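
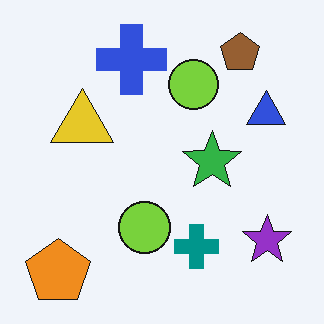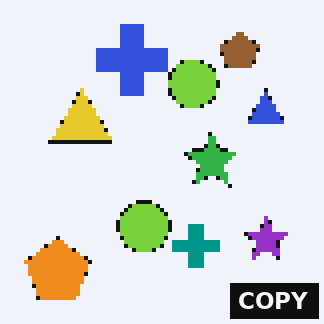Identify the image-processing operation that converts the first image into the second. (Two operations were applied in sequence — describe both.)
This is the original image lightly pixelated (a mild mosaic effect), then watermarked with the text "COPY" in the lower-right corner.

Shapes are reduced to large square blocks; fine edges and outlines are lost — a downscale-then-upscale (mosaic) effect. A dark label reading "COPY" appears in the lower-right corner.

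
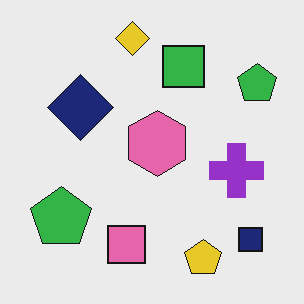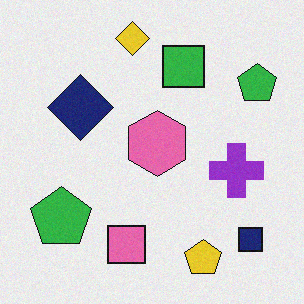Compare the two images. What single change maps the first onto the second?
The second image is the first degraded with a light layer of grain.

Random speckle covers the whole image, including the flat background.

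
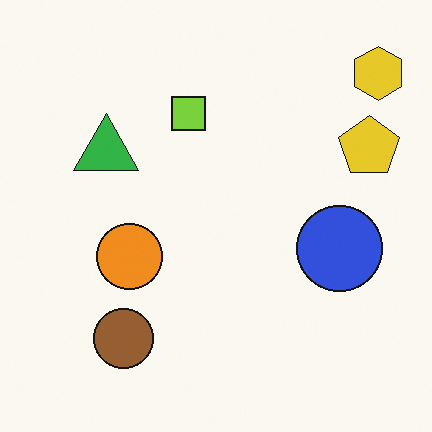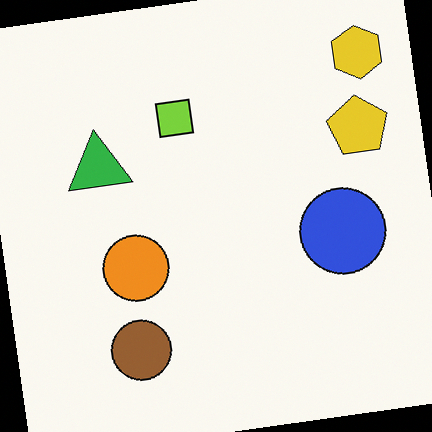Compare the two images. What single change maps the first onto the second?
This is the original image rotated counter-clockwise by a slight angle.

Every shape is tilted by the same angle and the image corners show triangular fill wedges — a whole-image rotation by a non-right angle.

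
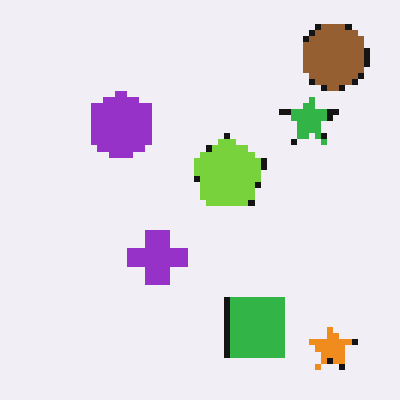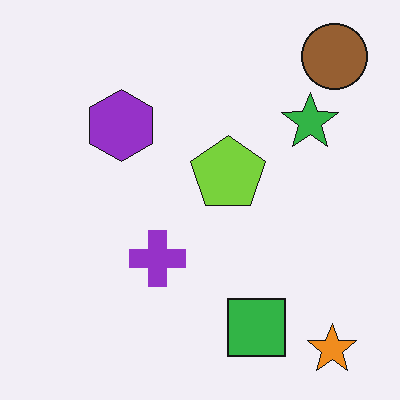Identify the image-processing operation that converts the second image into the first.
This is the original image pixelated into visible square blocks.

Shapes are reduced to large square blocks; fine edges and outlines are lost — a downscale-then-upscale (mosaic) effect.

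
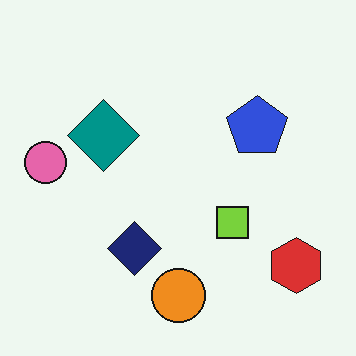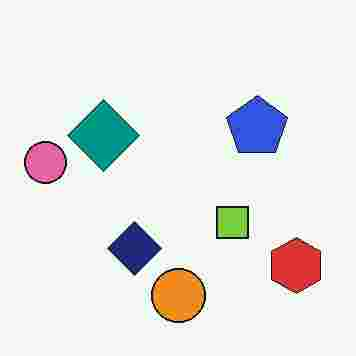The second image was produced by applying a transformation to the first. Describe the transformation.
It was degraded with heavy JPEG compression.

Blocky 8×8 compression artifacts appear around shape edges and the flat background shows ringing — characteristic JPEG degradation.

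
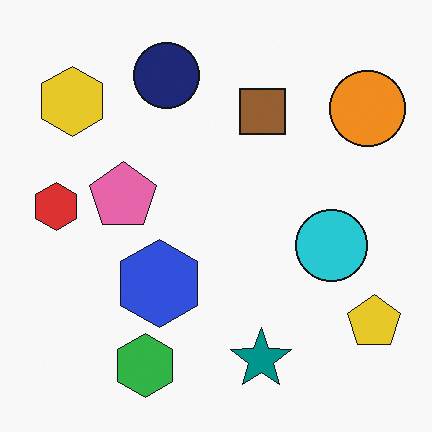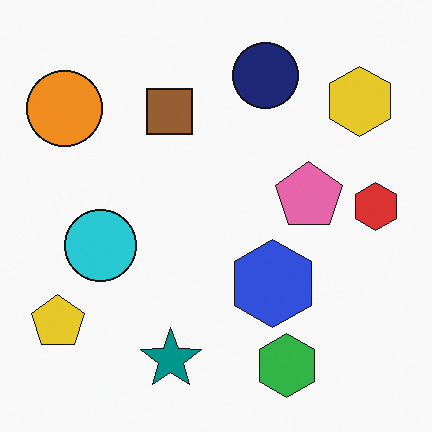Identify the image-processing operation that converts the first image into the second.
It was flipped horizontally (left ↔ right).

The red hexagon is in the left of the first image and the right of the second — shapes on opposite sides of the vertical midline have swapped in a mirror flip.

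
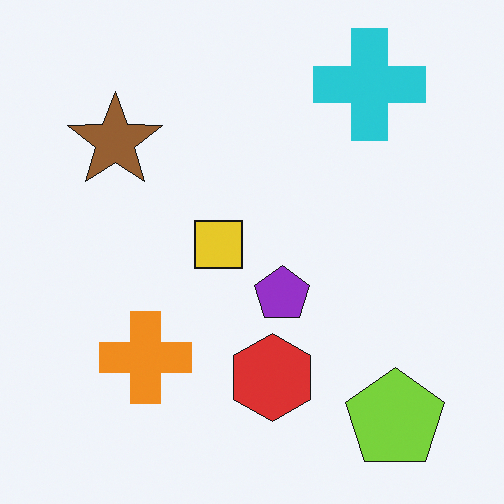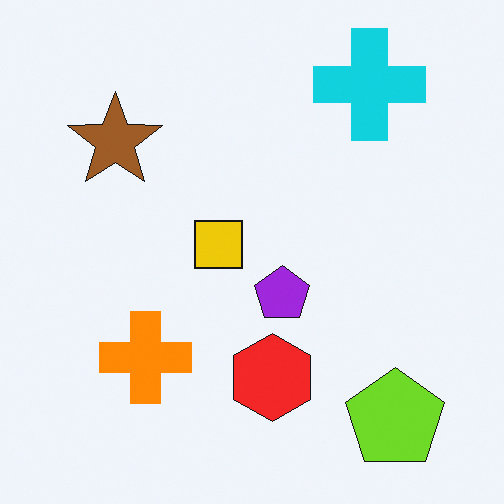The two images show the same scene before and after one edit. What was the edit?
Slightly oversaturated.

All colors are more vivid — a global saturation change.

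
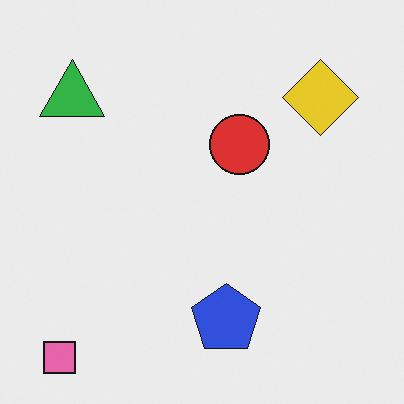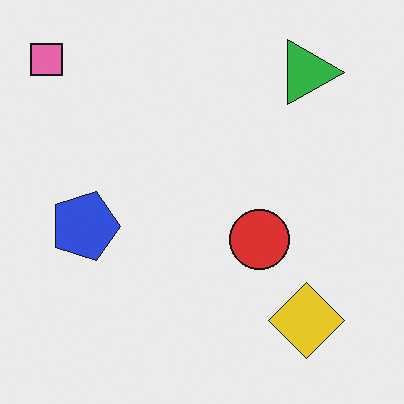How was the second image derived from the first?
This is the original image rotated 90° clockwise.

The pink square sits in the bottom-left of the first image and the top-left of the second — consistent with a whole-image 90° clockwise rotation.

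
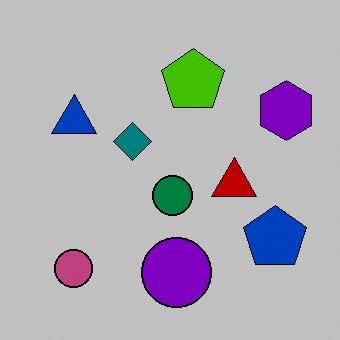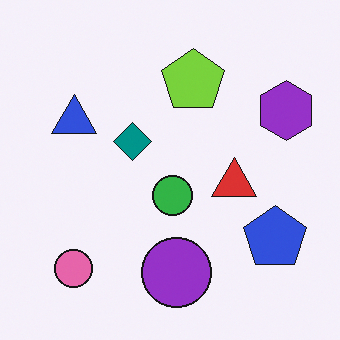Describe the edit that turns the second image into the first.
It was heavily posterized to just a handful of flat colors.

Each flat color has snapped to a coarser quantized level — most visibly, the near-white background has dropped to a flat grey.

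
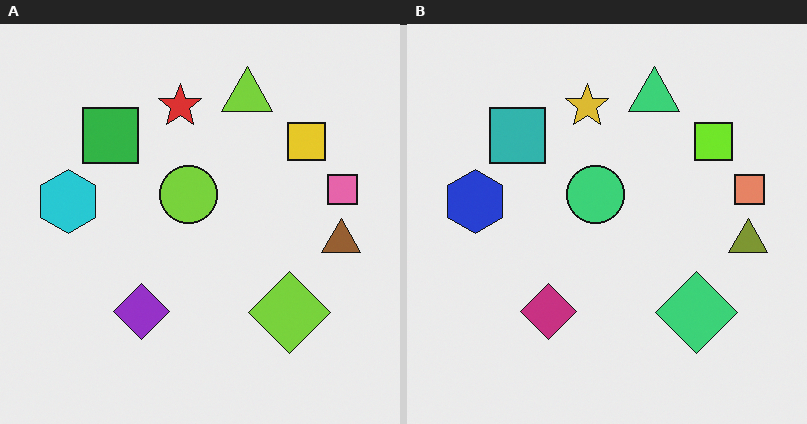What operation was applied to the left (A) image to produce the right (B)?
It was hue-shifted slightly.

Every shape's color has rotated by the same amount around the hue wheel — a uniform hue shift.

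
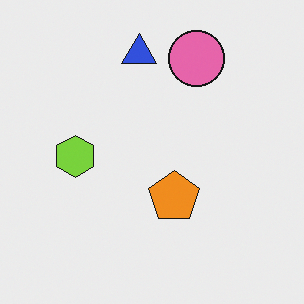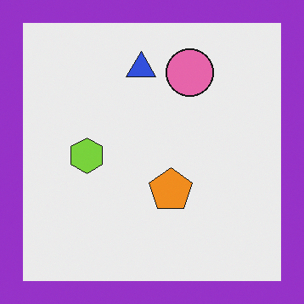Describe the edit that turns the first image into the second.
The second image is the first framed with a purple border.

A solid purple frame runs around the edge of the second image, with the content slightly shrunk inside it.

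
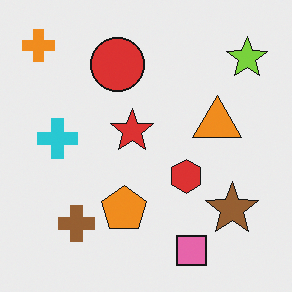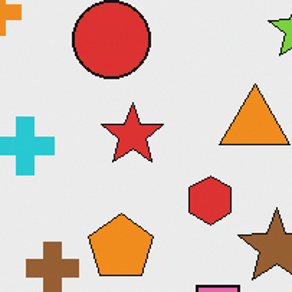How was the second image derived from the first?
Cropped to a modestly smaller region and rescaled.

The visible shapes are larger and the field of view is narrower; shapes near the original edges may be partly or wholly outside the frame — a crop-and-rescale.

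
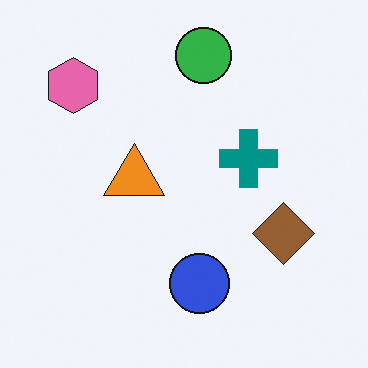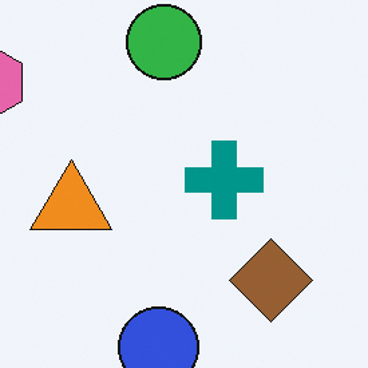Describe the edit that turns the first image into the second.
This is the original image cropped slightly and scaled back up.

The visible shapes are larger and the field of view is narrower; shapes near the original edges may be partly or wholly outside the frame — a crop-and-rescale.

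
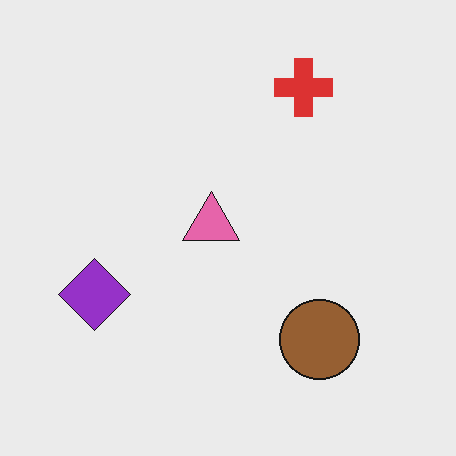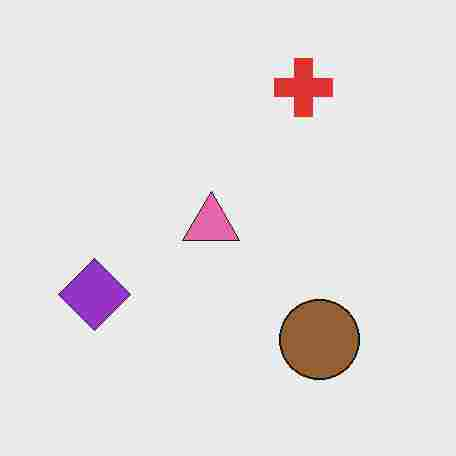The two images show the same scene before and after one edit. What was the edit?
It was heavily JPEG-compressed with obvious blocking artifacts.

Blocky 8×8 compression artifacts appear around shape edges and the flat background shows ringing — characteristic JPEG degradation.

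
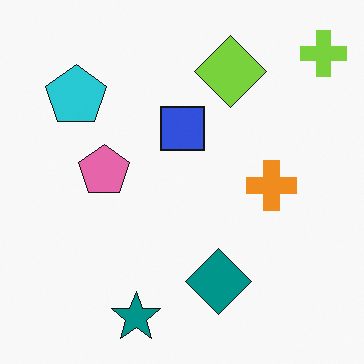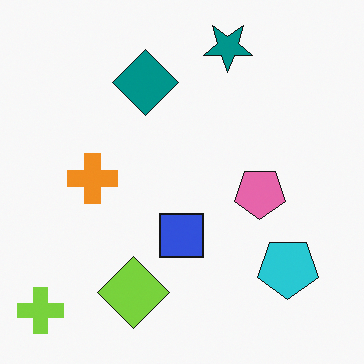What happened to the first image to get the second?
The transformation is: rotated 180°.

The lime cross sits in the top-right of the first image and the bottom-left of the second — consistent with a whole-image 180° rotation.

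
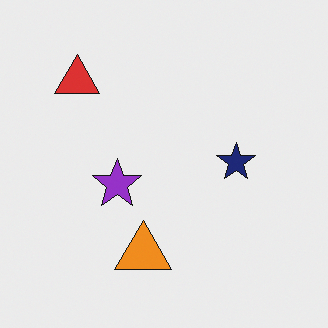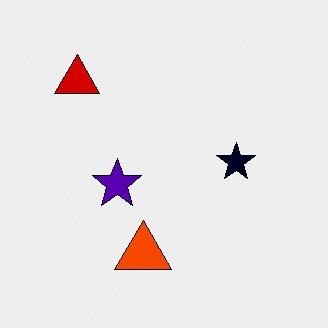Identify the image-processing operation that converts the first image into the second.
It was given much higher contrast.

Tones are pushed away from mid-grey across the whole image — a global contrast change.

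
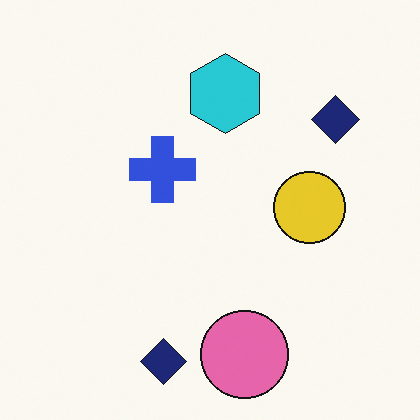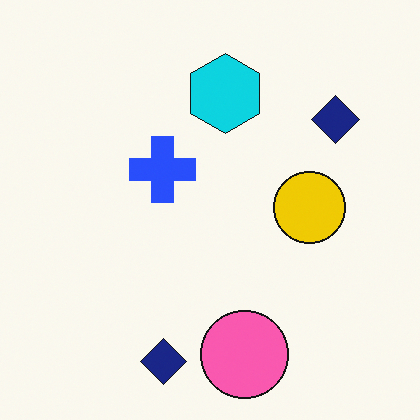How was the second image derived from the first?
The transformation is: slightly oversaturated.

All colors are more vivid — a global saturation change.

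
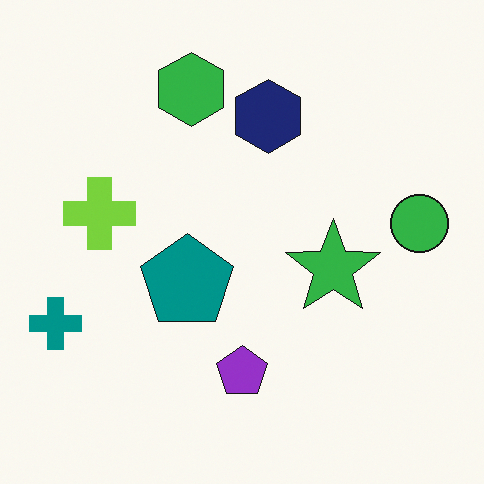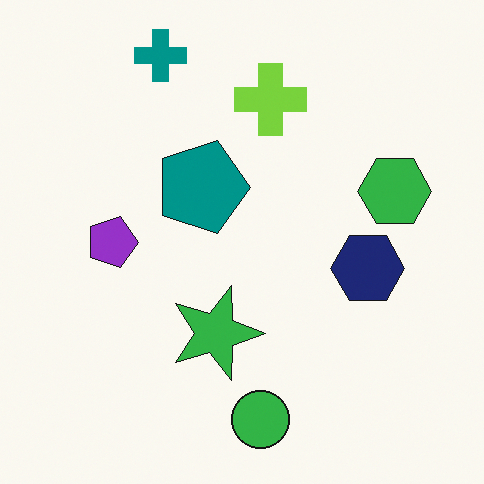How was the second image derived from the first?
This is the original image rotated 90° clockwise.

The teal cross sits in the bottom-left of the first image and the top-left of the second — consistent with a whole-image 90° clockwise rotation.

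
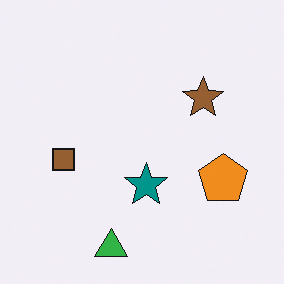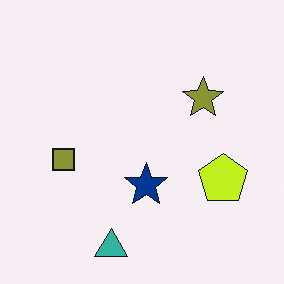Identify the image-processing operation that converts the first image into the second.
This is the original image hue-shifted by a small amount.

Every shape's color has rotated by the same amount around the hue wheel — a uniform hue shift.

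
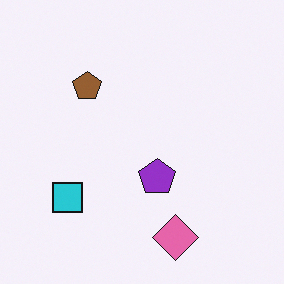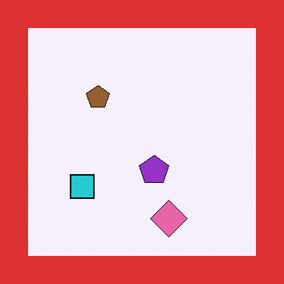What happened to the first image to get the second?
The image was framed with a red border.

A solid red frame runs around the edge of the second image, with the content slightly shrunk inside it.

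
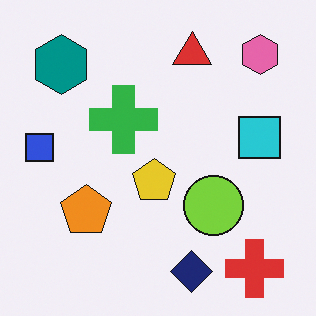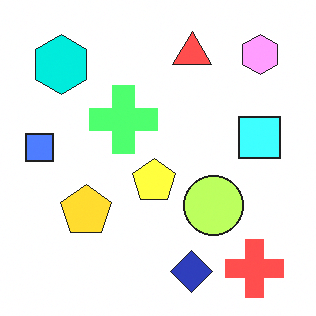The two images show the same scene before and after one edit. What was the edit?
Brightened a lot.

Every pixel — background and shapes alike — is uniformly brightened.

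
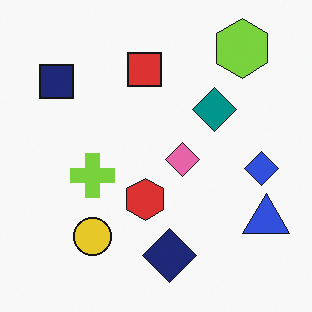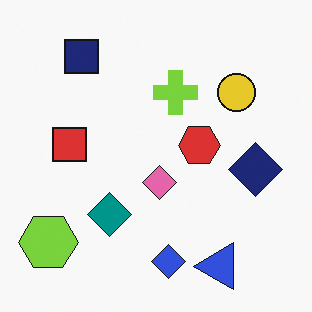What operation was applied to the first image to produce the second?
The second image is the first transposed (reflected across the top-left ↔ bottom-right diagonal).

Shapes have swapped their row and column positions — what was in the top-right is now in the bottom-left — a diagonal reflection.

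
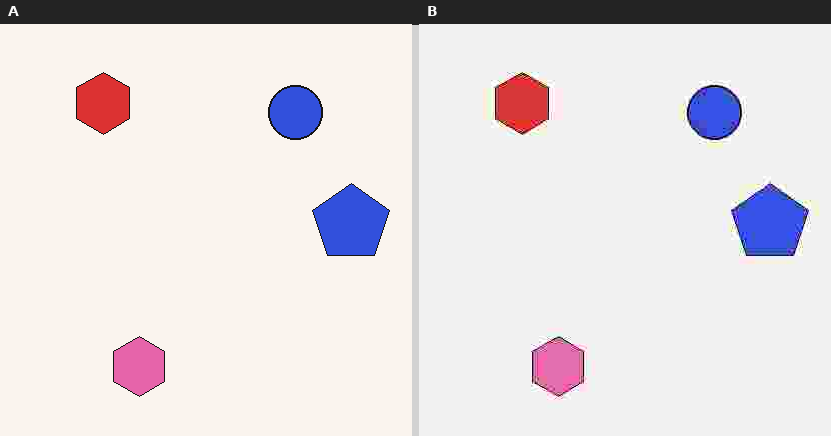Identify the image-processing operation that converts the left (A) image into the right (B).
The transformation is: degraded with heavy JPEG compression.

Blocky 8×8 compression artifacts appear around shape edges and the flat background shows ringing — characteristic JPEG degradation.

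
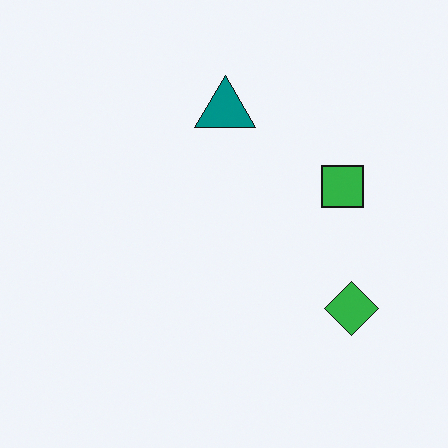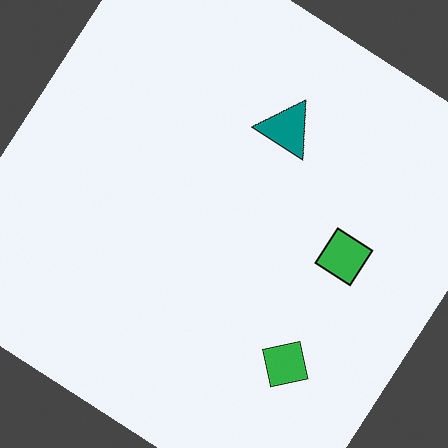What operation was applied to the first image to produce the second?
Rotated clockwise by a large amount — several tens of degrees.

Every shape is tilted by the same angle and the image corners show triangular fill wedges — a whole-image rotation by a non-right angle.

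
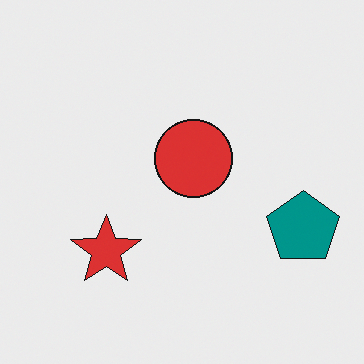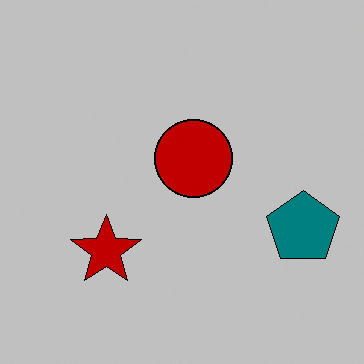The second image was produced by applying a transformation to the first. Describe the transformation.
The transformation is: aggressively posterized.

Each flat color has snapped to a coarser quantized level — most visibly, the near-white background has dropped to a flat grey.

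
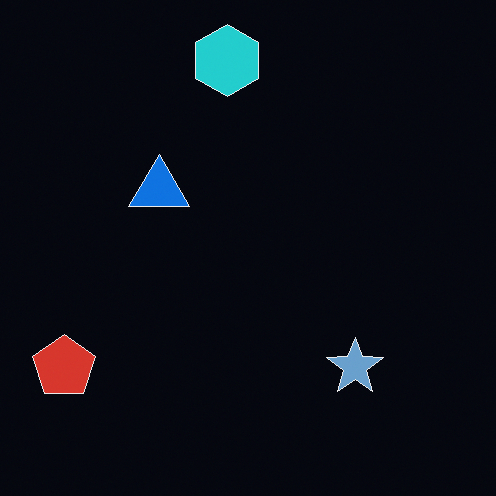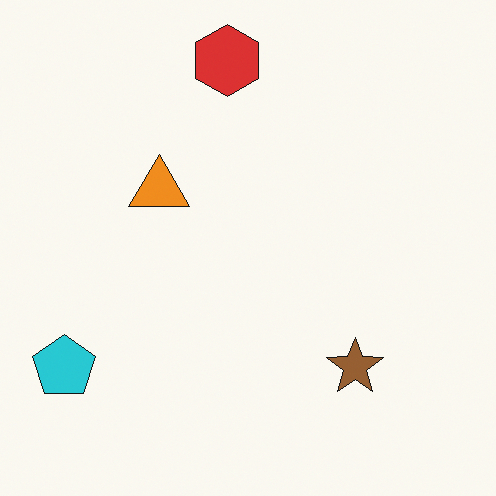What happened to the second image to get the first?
The first image is the second color-inverted (negative).

The light background has become dark and every shape's color is its complement — a photographic negative.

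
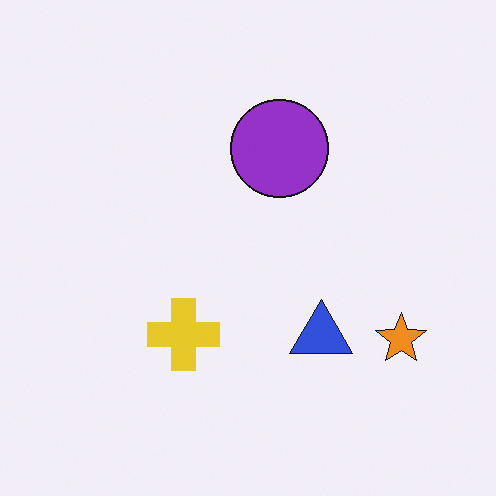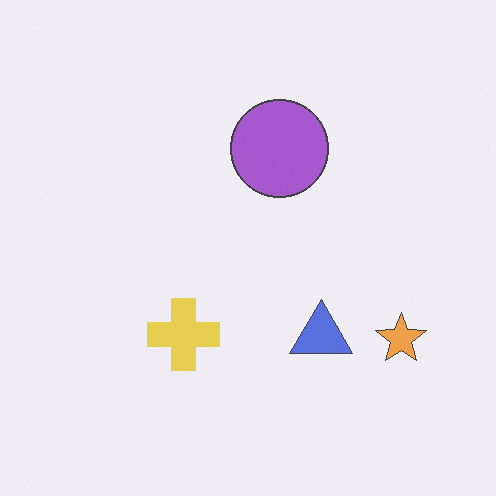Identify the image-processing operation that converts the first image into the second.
The transformation is: given slightly reduced contrast.

Tones are pushed toward mid-grey across the whole image — a global contrast change.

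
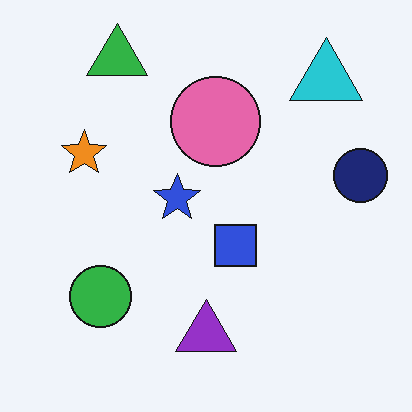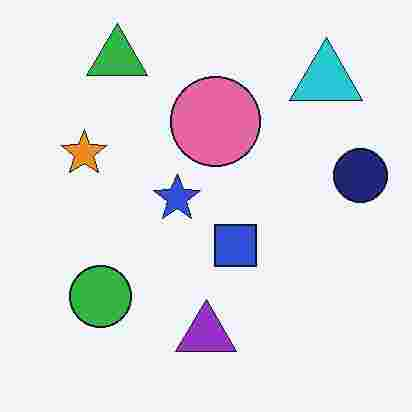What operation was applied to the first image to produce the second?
This is the original image degraded with heavy JPEG compression.

Blocky 8×8 compression artifacts appear around shape edges and the flat background shows ringing — characteristic JPEG degradation.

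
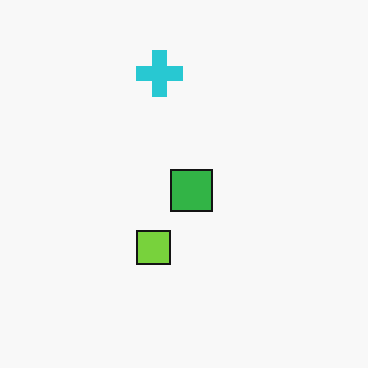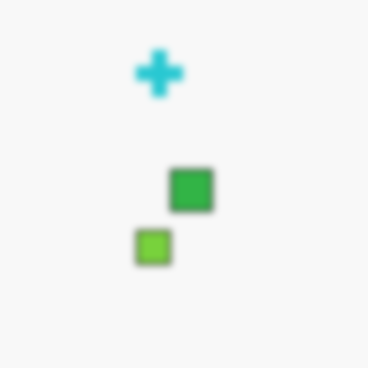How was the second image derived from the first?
It was moderately blurred.

Shape edges and outlines are uniformly softened across the whole image.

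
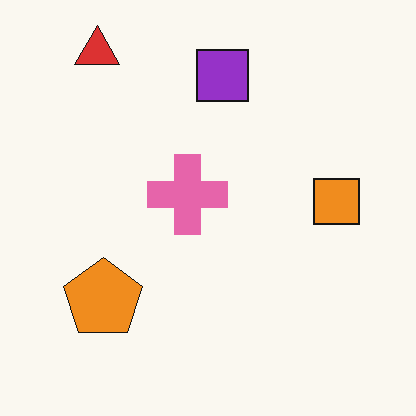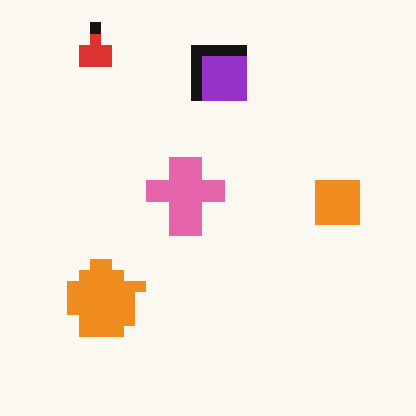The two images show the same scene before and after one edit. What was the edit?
The image was coarsely pixelated.

Shapes are reduced to large square blocks; fine edges and outlines are lost — a downscale-then-upscale (mosaic) effect.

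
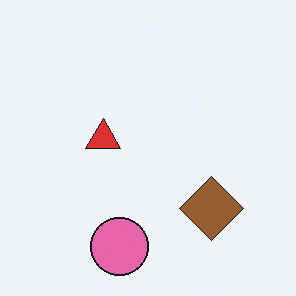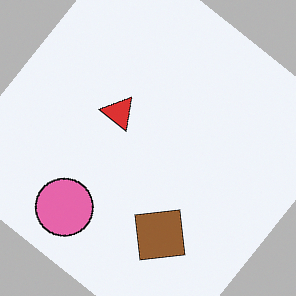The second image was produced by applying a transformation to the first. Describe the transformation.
Rotated clockwise by a large amount — several tens of degrees.

Every shape is tilted by the same angle and the image corners show triangular fill wedges — a whole-image rotation by a non-right angle.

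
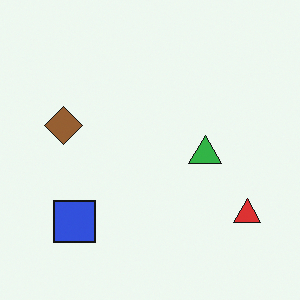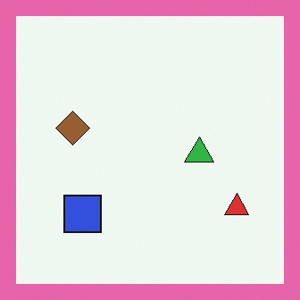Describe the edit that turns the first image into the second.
The second image is the first framed with a pink border.

A solid pink frame runs around the edge of the second image, with the content slightly shrunk inside it.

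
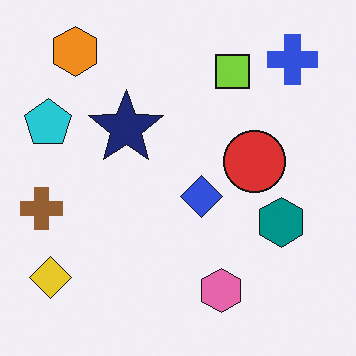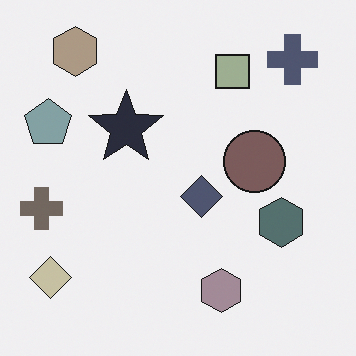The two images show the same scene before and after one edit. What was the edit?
Made much more muted (saturation change).

All colors are more muted and greyish — a global saturation change.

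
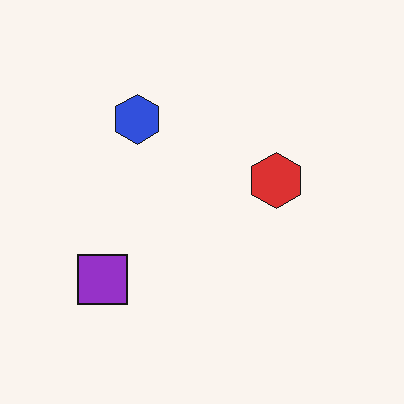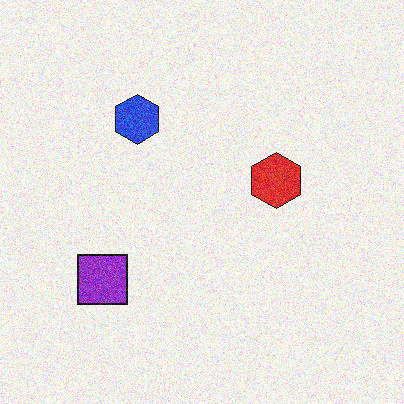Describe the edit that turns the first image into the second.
The image was degraded with moderate additive noise.

Random speckle covers the whole image, including the flat background.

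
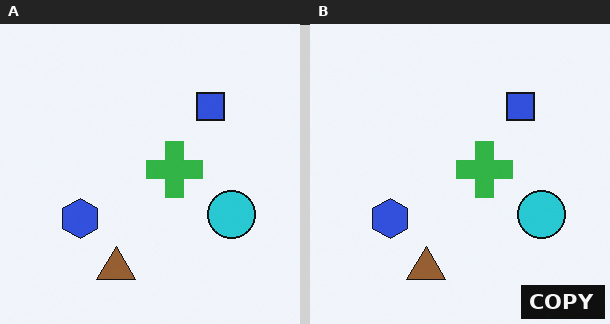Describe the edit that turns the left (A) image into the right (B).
It was watermarked with the text "COPY" in the lower-right corner.

A dark label reading "COPY" appears in the lower-right corner.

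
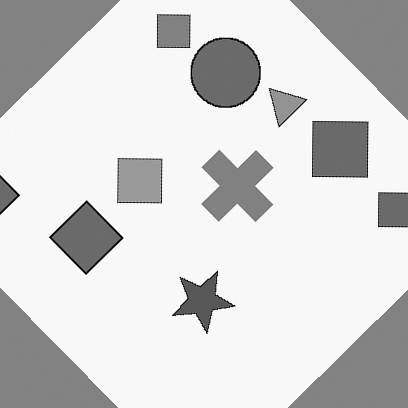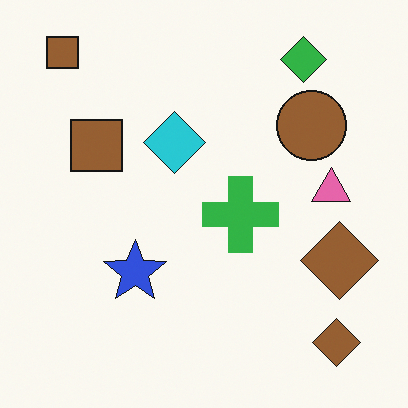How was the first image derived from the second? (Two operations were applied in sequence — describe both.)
Rotated counter-clockwise by a large amount — several tens of degrees, then converted to grayscale.

Every shape is tilted by the same angle and the image corners show triangular fill wedges — a whole-image rotation by a non-right angle. All color is removed — every shape is now a shade of grey.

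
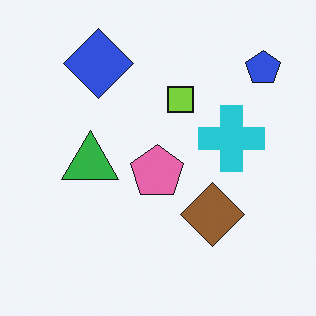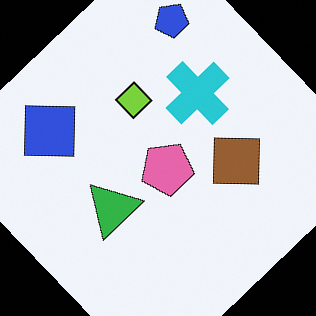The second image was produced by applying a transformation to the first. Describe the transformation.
The transformation is: rotated counter-clockwise by a large amount — several tens of degrees.

Every shape is tilted by the same angle and the image corners show triangular fill wedges — a whole-image rotation by a non-right angle.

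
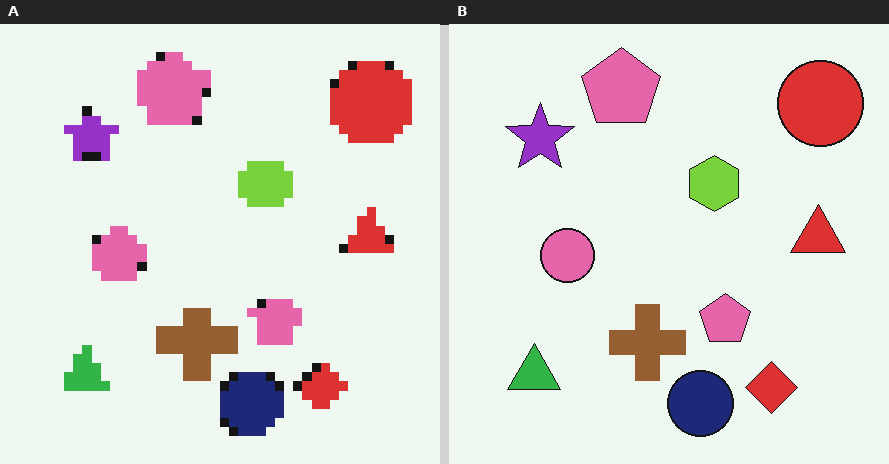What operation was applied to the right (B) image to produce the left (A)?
The transformation is: coarsely pixelated.

Shapes are reduced to large square blocks; fine edges and outlines are lost — a downscale-then-upscale (mosaic) effect.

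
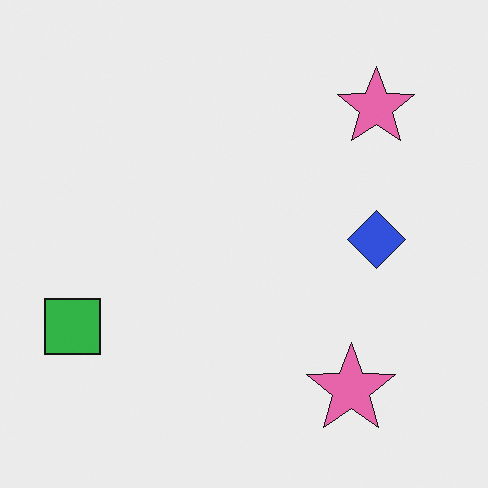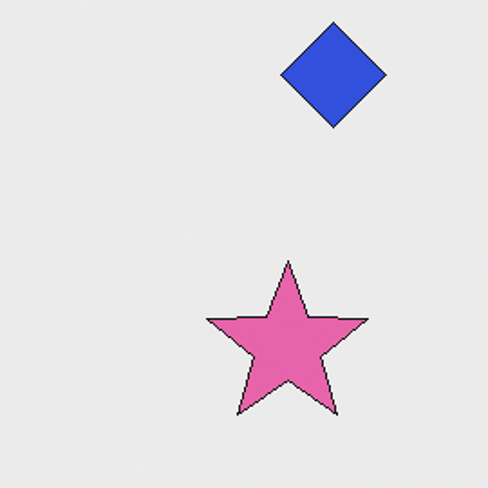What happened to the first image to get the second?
The transformation is: cropped tightly and scaled back up.

The visible shapes are larger and the field of view is narrower; shapes near the original edges may be partly or wholly outside the frame — a crop-and-rescale.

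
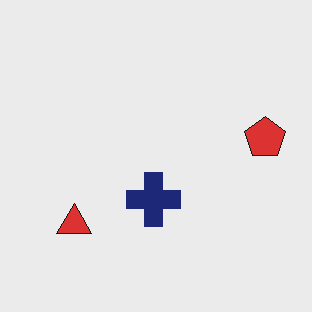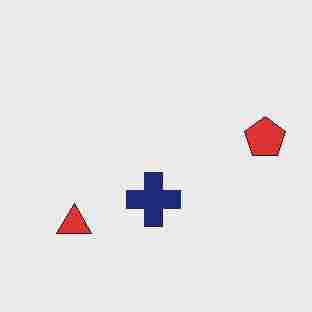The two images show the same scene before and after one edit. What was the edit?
The second image is the first degraded with heavy JPEG compression.

Blocky 8×8 compression artifacts appear around shape edges and the flat background shows ringing — characteristic JPEG degradation.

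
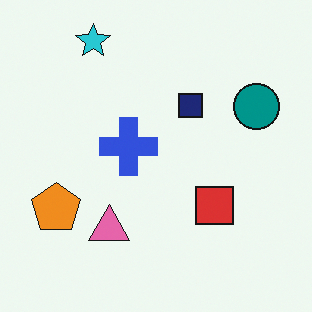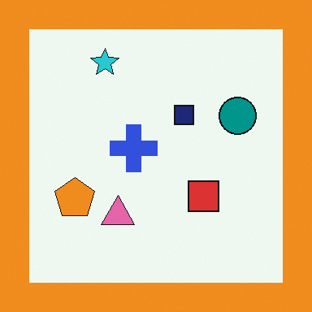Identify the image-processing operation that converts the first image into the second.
This is the original image framed with a orange border.

A solid orange frame runs around the edge of the second image, with the content slightly shrunk inside it.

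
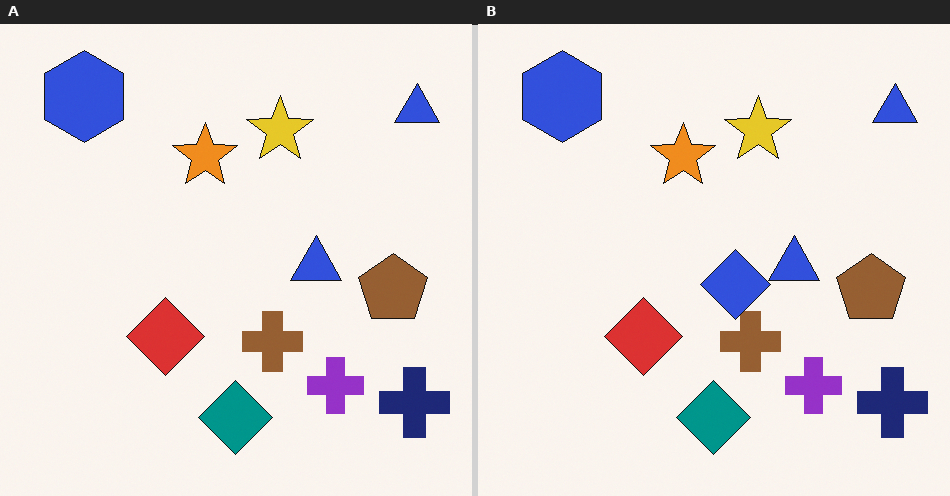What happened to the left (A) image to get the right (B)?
It was overlaid with an additional blue diamond.

A blue diamond appears in the right (B) image that is absent from the left (A).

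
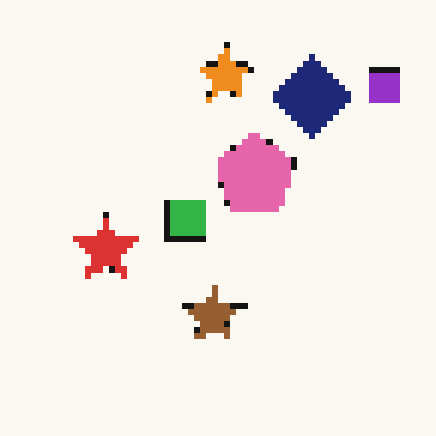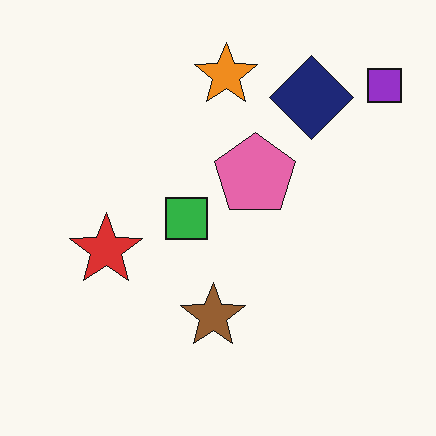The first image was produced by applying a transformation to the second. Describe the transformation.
Moderately pixelated.

Shapes are reduced to large square blocks; fine edges and outlines are lost — a downscale-then-upscale (mosaic) effect.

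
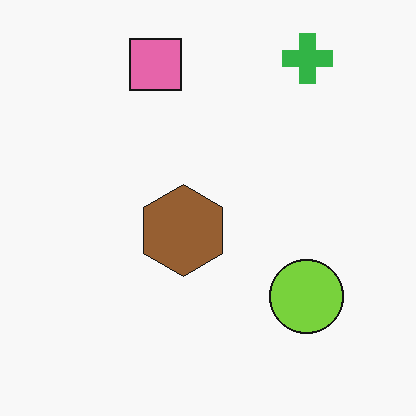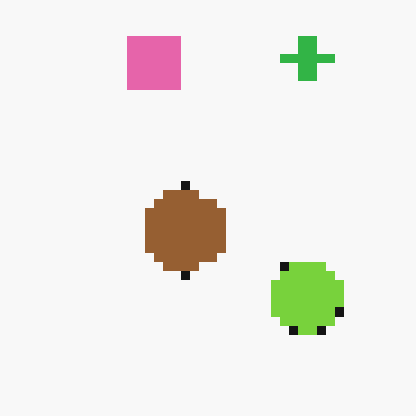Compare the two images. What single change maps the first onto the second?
The image was heavily pixelated into large blocks.

Shapes are reduced to large square blocks; fine edges and outlines are lost — a downscale-then-upscale (mosaic) effect.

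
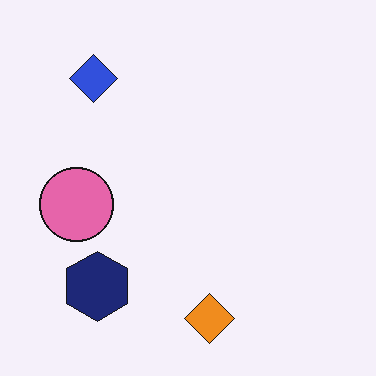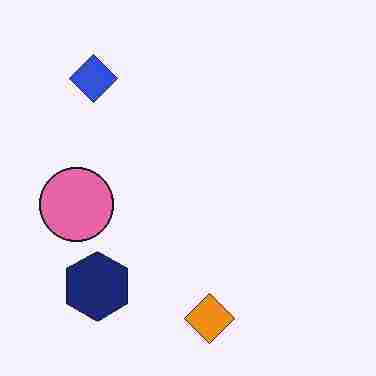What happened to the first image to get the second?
The transformation is: heavily JPEG-compressed with obvious blocking artifacts.

Blocky 8×8 compression artifacts appear around shape edges and the flat background shows ringing — characteristic JPEG degradation.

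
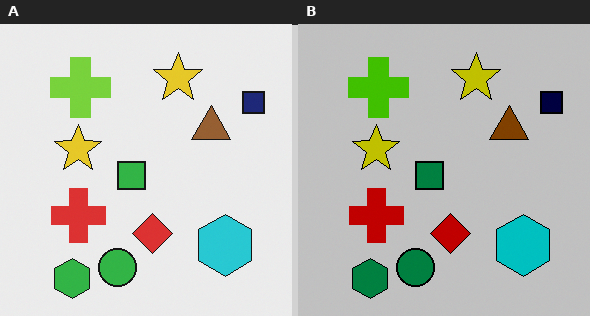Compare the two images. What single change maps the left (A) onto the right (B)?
The right (B) image is the left (A) aggressively posterized.

Each flat color has snapped to a coarser quantized level — most visibly, the near-white background has dropped to a flat grey.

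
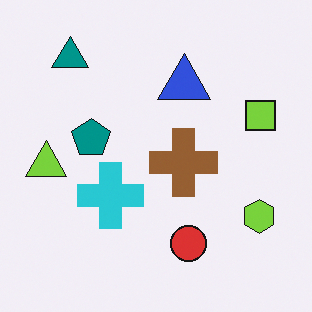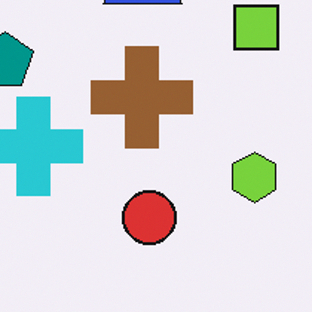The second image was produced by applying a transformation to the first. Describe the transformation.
Cropped slightly and scaled back up.

The visible shapes are larger and the field of view is narrower; shapes near the original edges may be partly or wholly outside the frame — a crop-and-rescale.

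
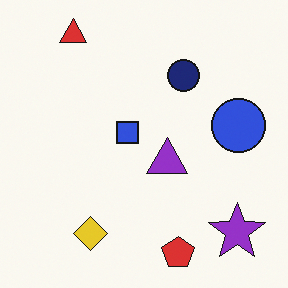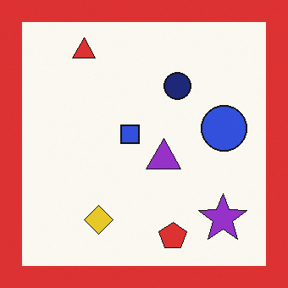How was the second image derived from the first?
The second image is the first framed with a red border.

A solid red frame runs around the edge of the second image, with the content slightly shrunk inside it.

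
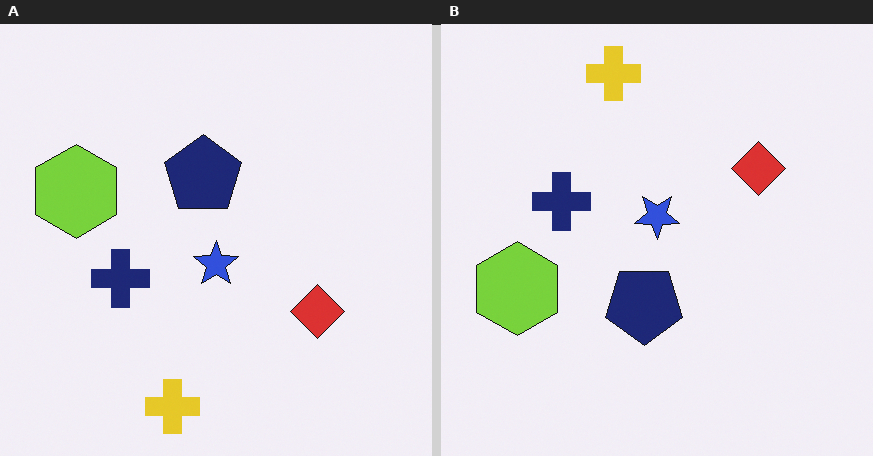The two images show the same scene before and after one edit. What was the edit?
Flipped vertically (top ↔ bottom).

The yellow cross is in the bottom of the left (A) image and the top of the right (B) — shapes on opposite sides of the horizontal midline have swapped in a mirror flip.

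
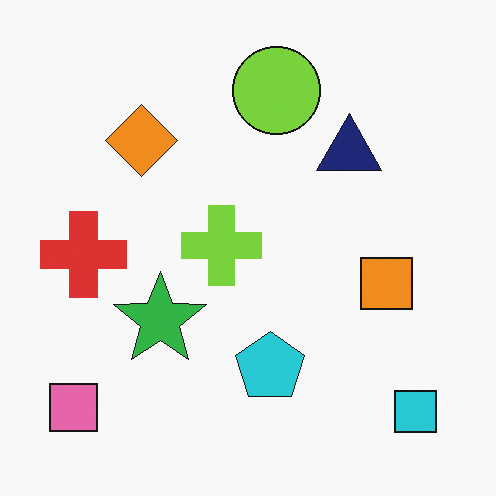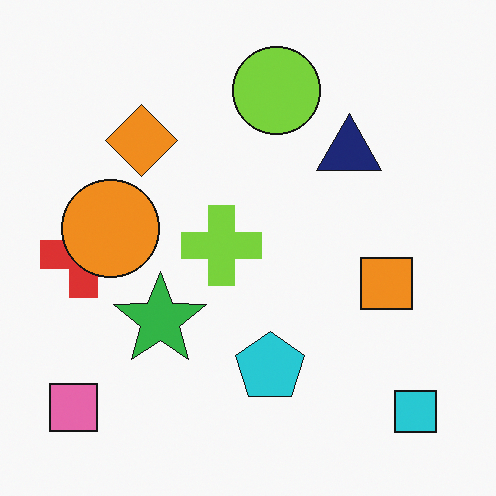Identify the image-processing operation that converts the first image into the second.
The second image is the first overlaid with an additional orange circle.

An orange circle appears in the second image that is absent from the first.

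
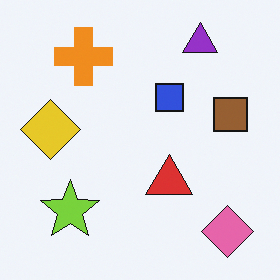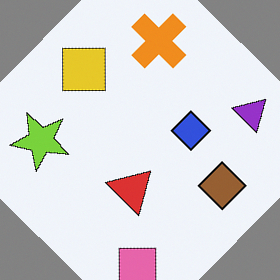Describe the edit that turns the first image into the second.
This is the original image rotated clockwise by a large amount — several tens of degrees.

Every shape is tilted by the same angle and the image corners show triangular fill wedges — a whole-image rotation by a non-right angle.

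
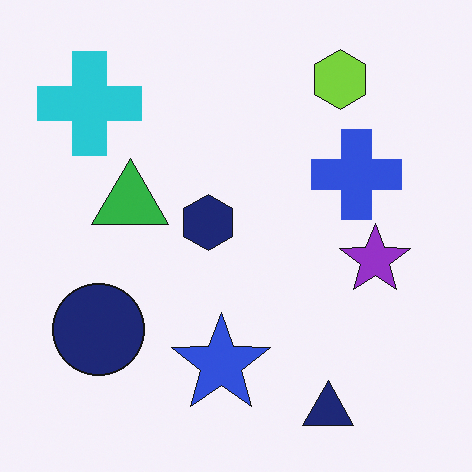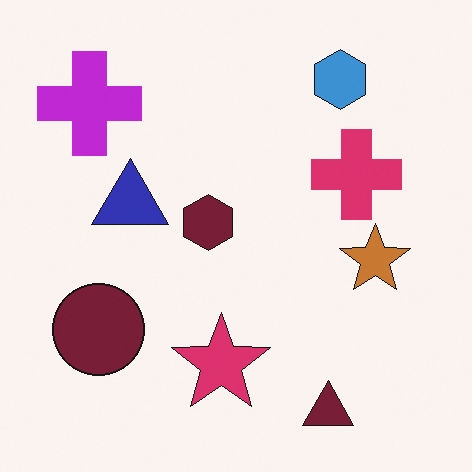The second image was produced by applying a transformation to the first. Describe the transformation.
It was hue-shifted noticeably.

Every shape's color has rotated by the same amount around the hue wheel — a uniform hue shift.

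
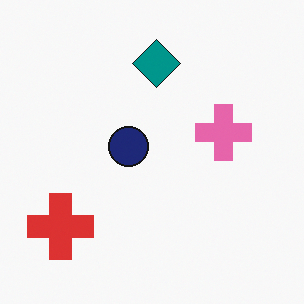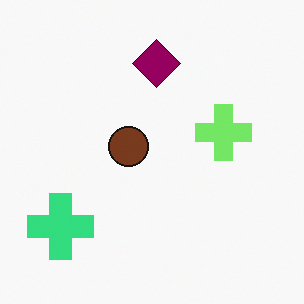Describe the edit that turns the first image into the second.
This is the original image hue-shifted through roughly a third of the color wheel.

Every shape's color has rotated by the same amount around the hue wheel — a uniform hue shift.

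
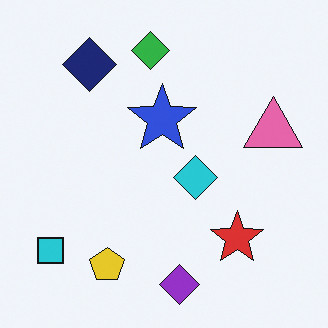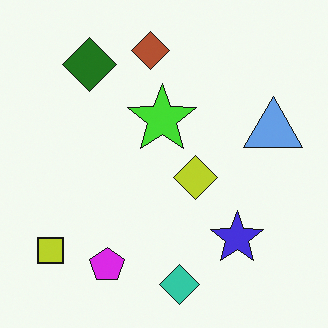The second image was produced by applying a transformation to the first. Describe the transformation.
The transformation is: hue-shifted by a large amount.

Every shape's color has rotated by the same amount around the hue wheel — a uniform hue shift.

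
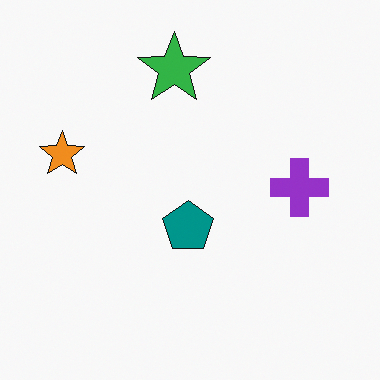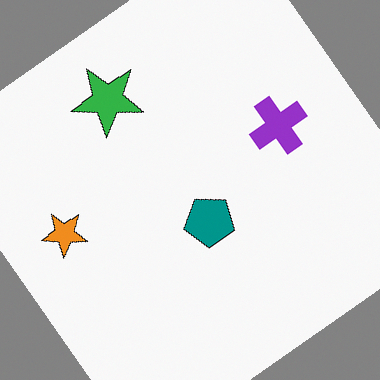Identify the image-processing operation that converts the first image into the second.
The image was rotated counter-clockwise by a large amount — several tens of degrees.

Every shape is tilted by the same angle and the image corners show triangular fill wedges — a whole-image rotation by a non-right angle.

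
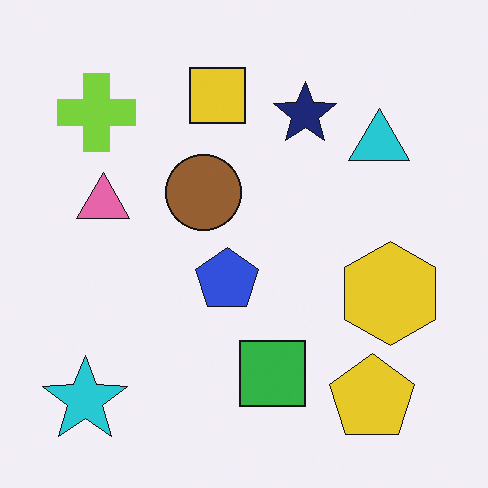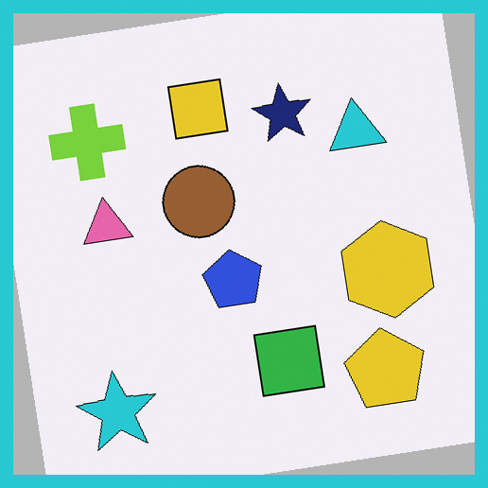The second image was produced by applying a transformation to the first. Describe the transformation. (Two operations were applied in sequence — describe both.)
Rotated counter-clockwise by a slight angle, then framed with a cyan border.

Every shape is tilted by the same angle and the image corners show triangular fill wedges — a whole-image rotation by a non-right angle. A solid cyan frame runs around the edge of the second image, with the content slightly shrunk inside it.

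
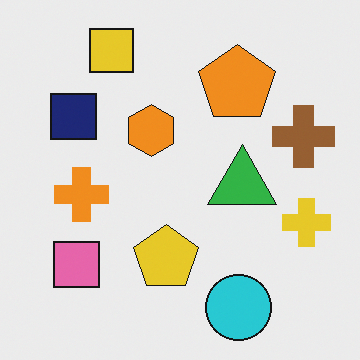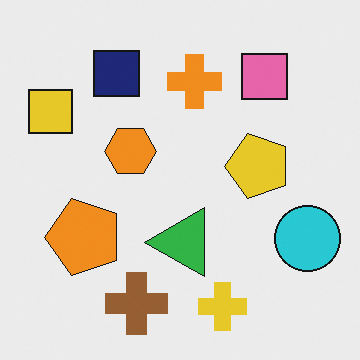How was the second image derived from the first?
Transposed (reflected across the top-left ↔ bottom-right diagonal).

Shapes have swapped their row and column positions — what was in the top-right is now in the bottom-left — a diagonal reflection.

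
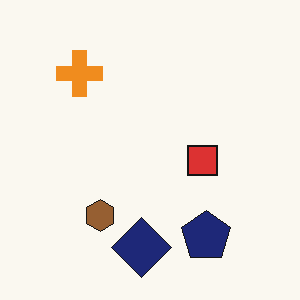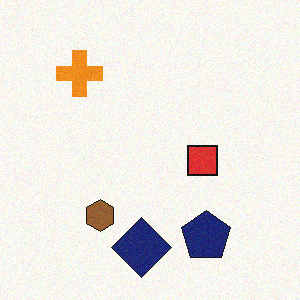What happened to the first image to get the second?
The second image is the first degraded with subtle gaussian noise.

Random speckle covers the whole image, including the flat background.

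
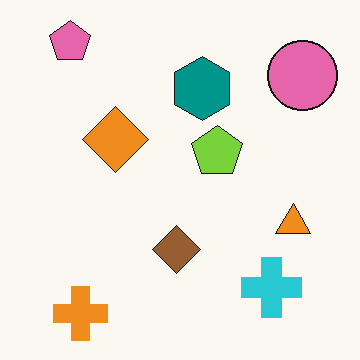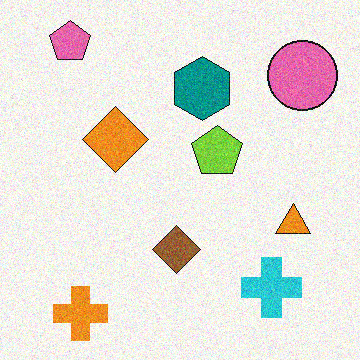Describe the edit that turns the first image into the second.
The transformation is: degraded with visible gaussian noise.

Random speckle covers the whole image, including the flat background.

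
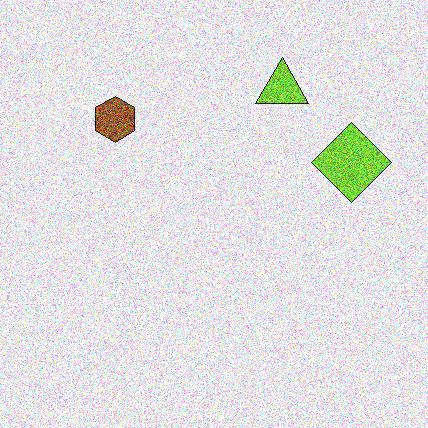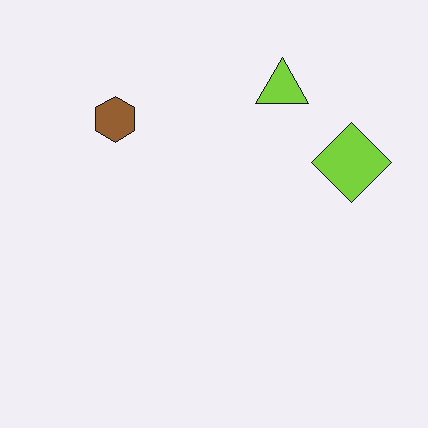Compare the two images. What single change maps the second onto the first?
The image was degraded with a thick layer of grain.

Random speckle covers the whole image, including the flat background.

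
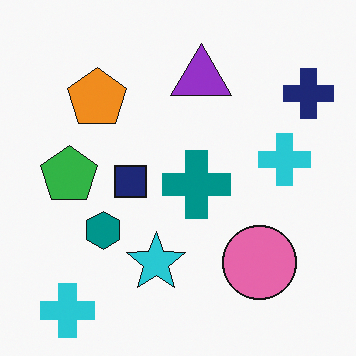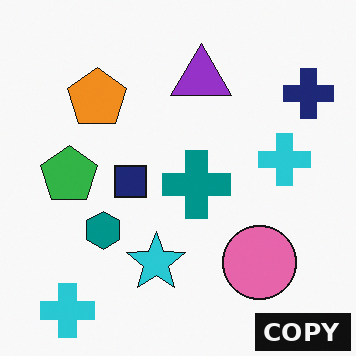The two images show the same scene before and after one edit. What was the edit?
It was watermarked with the text "COPY" in the lower-right corner.

A dark label reading "COPY" appears in the lower-right corner.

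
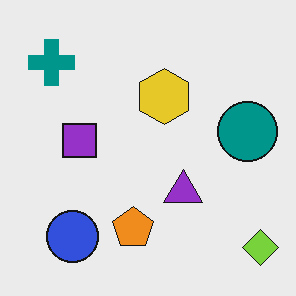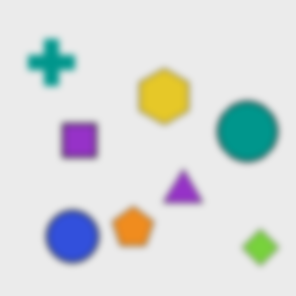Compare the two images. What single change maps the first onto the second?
Moderately blurred.

Shape edges and outlines are uniformly softened across the whole image.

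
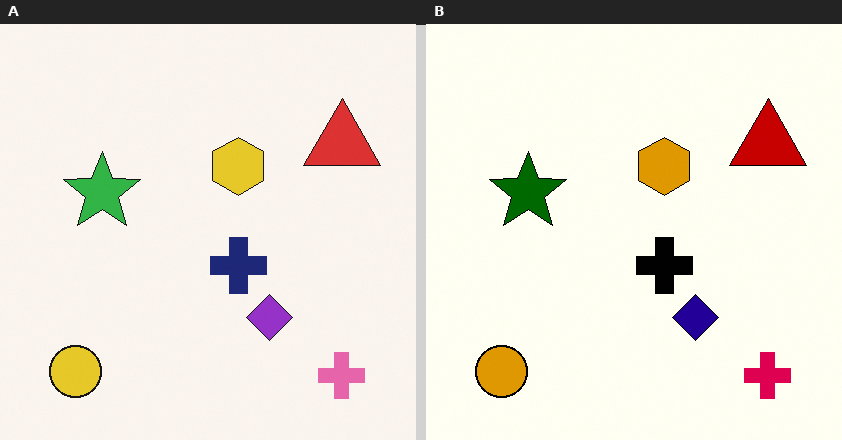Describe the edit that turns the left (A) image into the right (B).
This is the original image boosted in contrast.

Tones are pushed away from mid-grey across the whole image — a global contrast change.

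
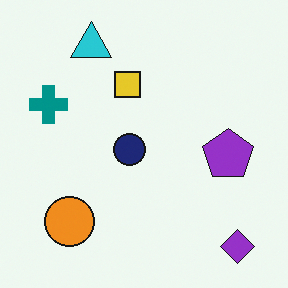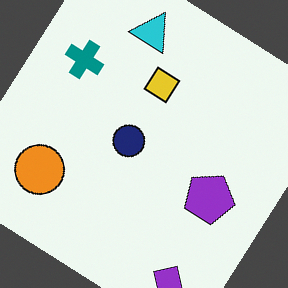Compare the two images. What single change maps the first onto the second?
Rotated clockwise by a large amount — several tens of degrees.

Every shape is tilted by the same angle and the image corners show triangular fill wedges — a whole-image rotation by a non-right angle.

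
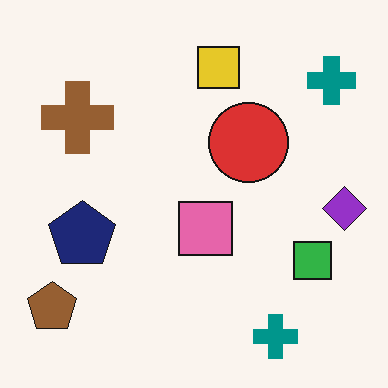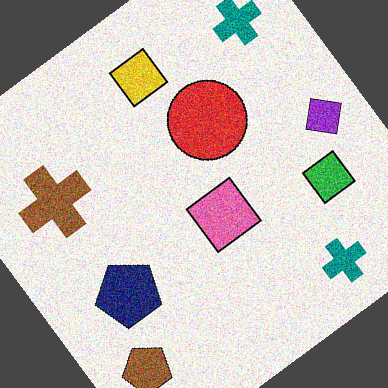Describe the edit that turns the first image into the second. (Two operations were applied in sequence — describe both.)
The image was degraded with moderate additive noise, then rotated counter-clockwise by a large amount — several tens of degrees.

Random speckle covers the whole image, including the flat background. Every shape is tilted by the same angle and the image corners show triangular fill wedges — a whole-image rotation by a non-right angle.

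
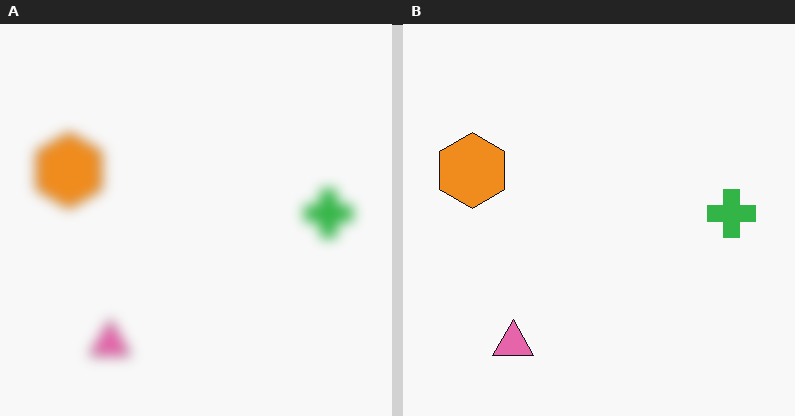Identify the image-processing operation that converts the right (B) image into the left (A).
The transformation is: heavily blurred.

Shape edges and outlines are uniformly softened across the whole image.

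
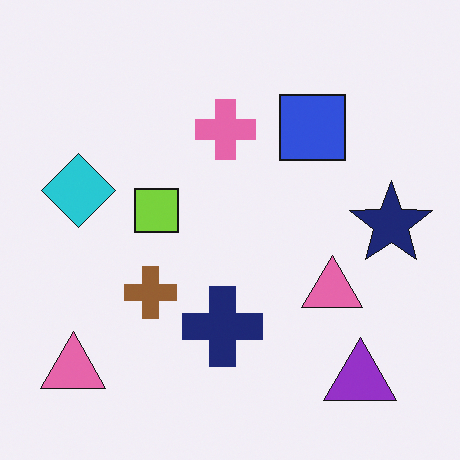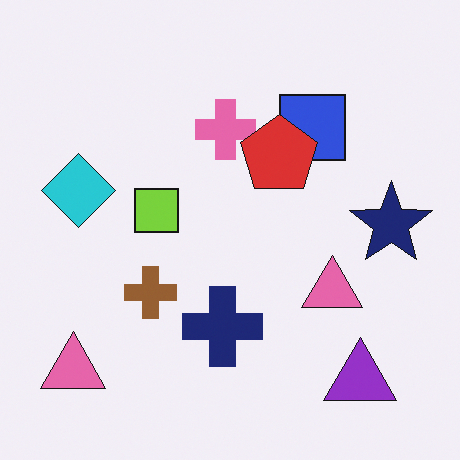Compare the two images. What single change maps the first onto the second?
Overlaid with an additional red pentagon.

A red pentagon appears in the second image that is absent from the first.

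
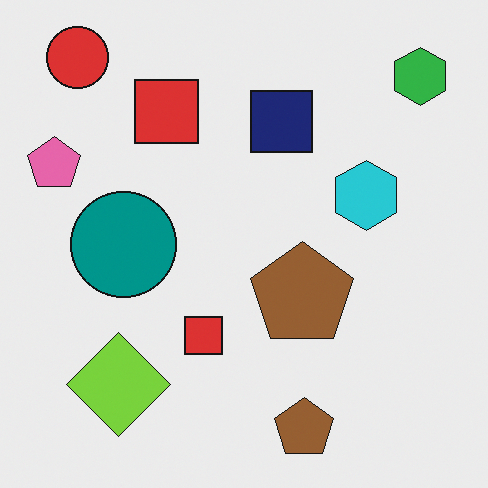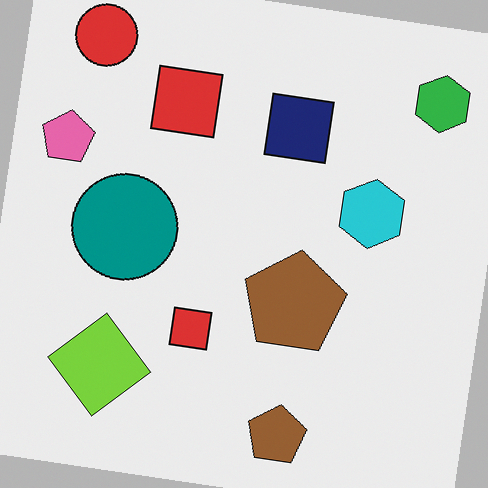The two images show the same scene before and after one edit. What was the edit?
The second image is the first rotated clockwise by a slight angle.

Every shape is tilted by the same angle and the image corners show triangular fill wedges — a whole-image rotation by a non-right angle.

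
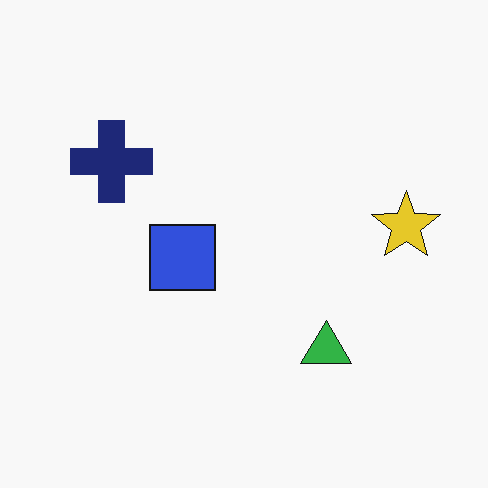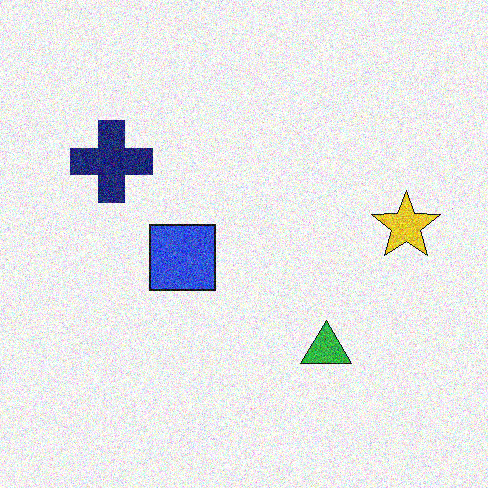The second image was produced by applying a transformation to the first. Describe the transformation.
The image was degraded with a thick layer of grain.

Random speckle covers the whole image, including the flat background.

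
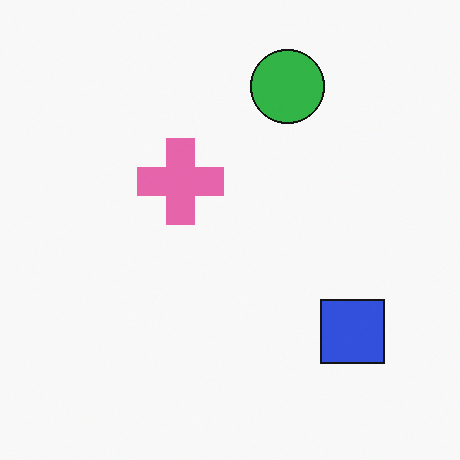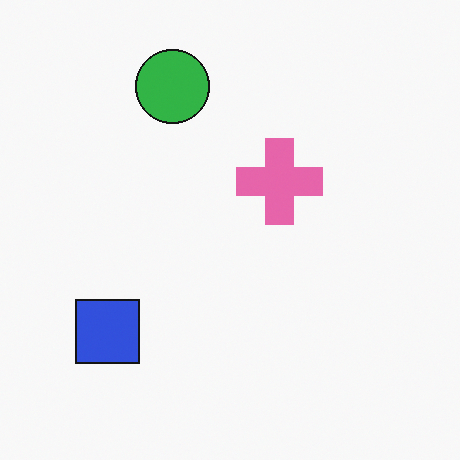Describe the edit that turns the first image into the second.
This is the original image flipped horizontally (left ↔ right).

The blue square is in the bottom-right of the first image and the bottom-left of the second — shapes on opposite sides of the vertical midline have swapped in a mirror flip.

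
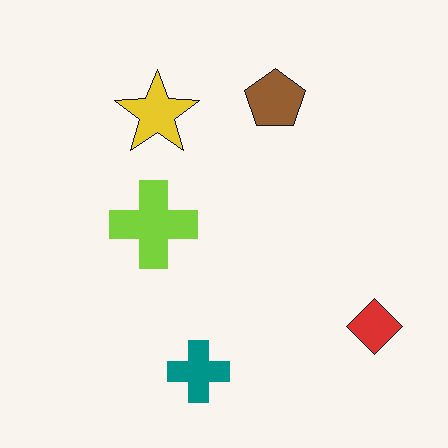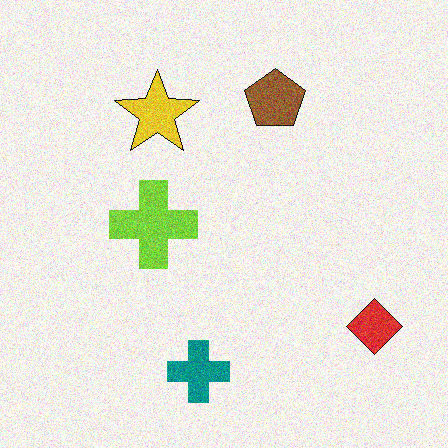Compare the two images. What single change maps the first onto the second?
Degraded with moderate additive noise.

Random speckle covers the whole image, including the flat background.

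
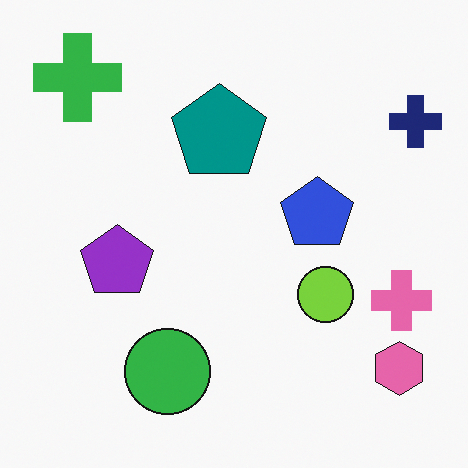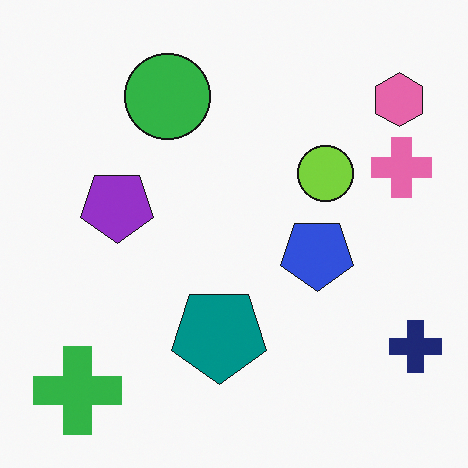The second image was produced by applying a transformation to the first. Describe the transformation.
Flipped vertically (top ↔ bottom).

The green cross is in the top-left of the first image and the bottom-left of the second — shapes on opposite sides of the horizontal midline have swapped in a mirror flip.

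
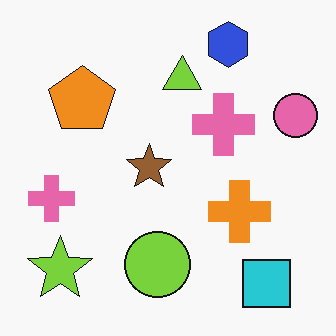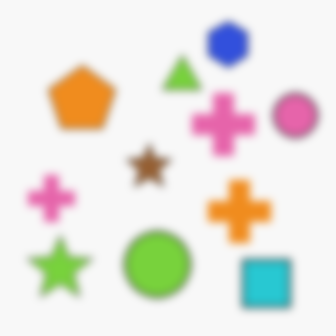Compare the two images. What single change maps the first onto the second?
It was moderately blurred.

Shape edges and outlines are uniformly softened across the whole image.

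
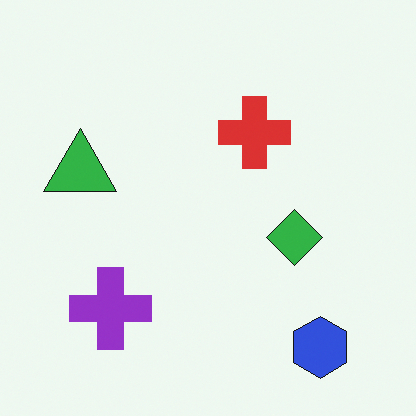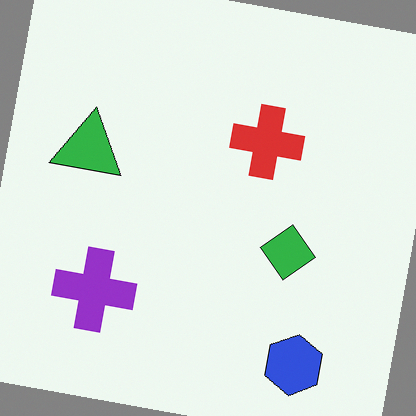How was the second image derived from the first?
This is the original image rotated clockwise by a small amount.

Every shape is tilted by the same angle and the image corners show triangular fill wedges — a whole-image rotation by a non-right angle.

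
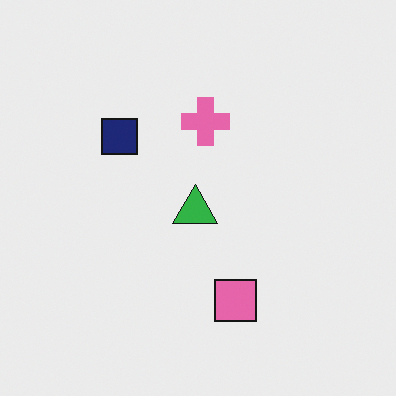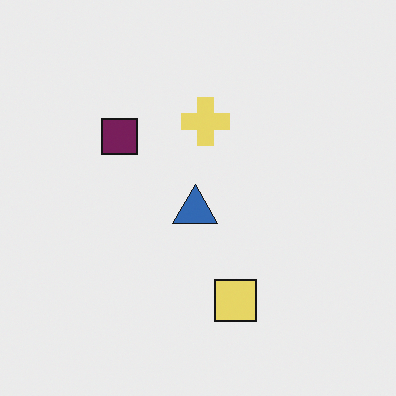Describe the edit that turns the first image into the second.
The image was hue-shifted through roughly a third of the color wheel.

Every shape's color has rotated by the same amount around the hue wheel — a uniform hue shift.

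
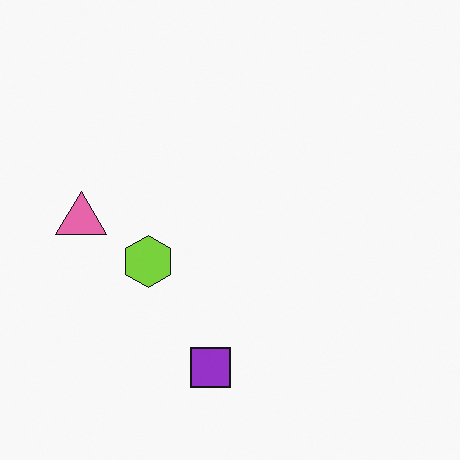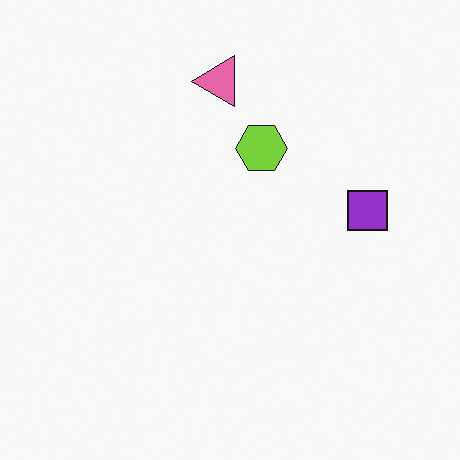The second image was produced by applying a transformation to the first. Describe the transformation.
This is the original image transposed (reflected across the top-left ↔ bottom-right diagonal).

Shapes have swapped their row and column positions — what was in the top-right is now in the bottom-left — a diagonal reflection.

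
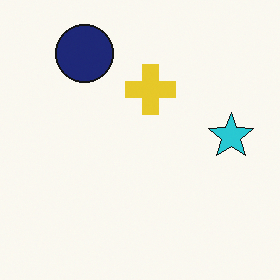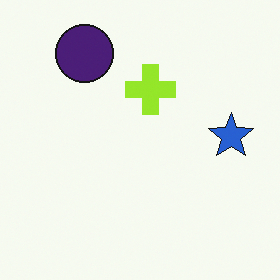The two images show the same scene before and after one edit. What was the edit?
This is the original image hue-shifted slightly.

Every shape's color has rotated by the same amount around the hue wheel — a uniform hue shift.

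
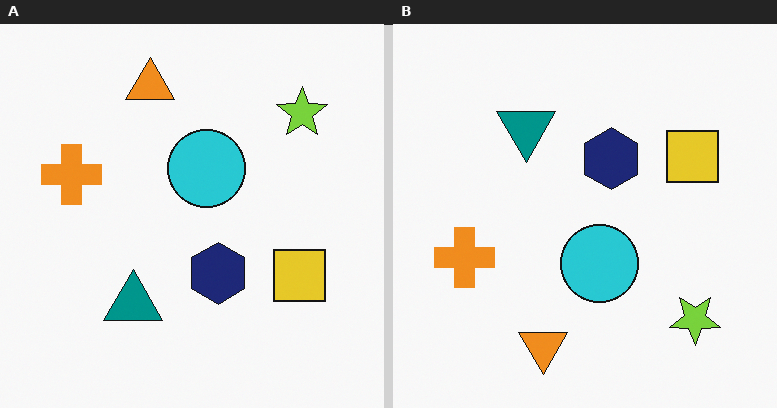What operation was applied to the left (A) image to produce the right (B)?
The image was flipped vertically (top ↔ bottom).

The orange triangle is in the top of the left (A) image and the bottom of the right (B) — shapes on opposite sides of the horizontal midline have swapped in a mirror flip.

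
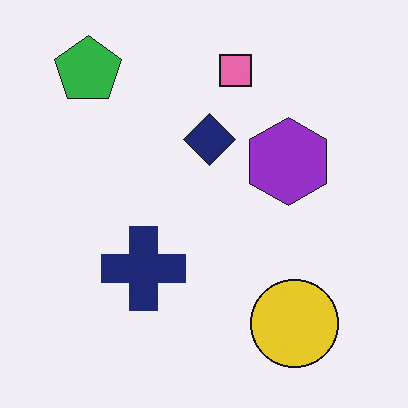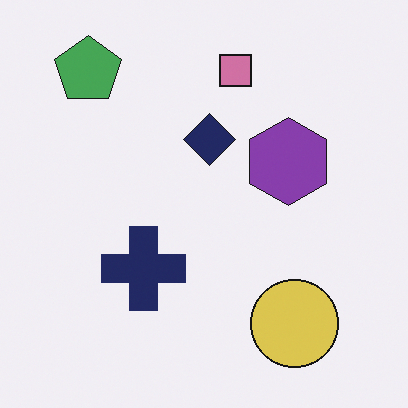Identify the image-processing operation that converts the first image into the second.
The image was slightly desaturated.

All colors are more muted and greyish — a global saturation change.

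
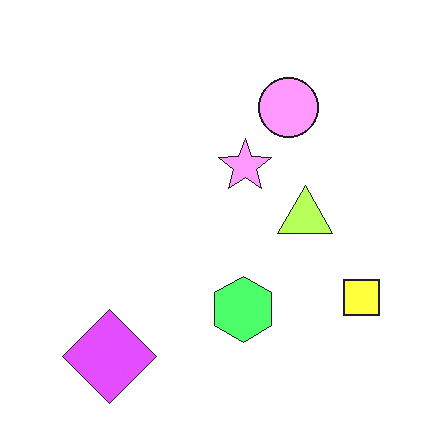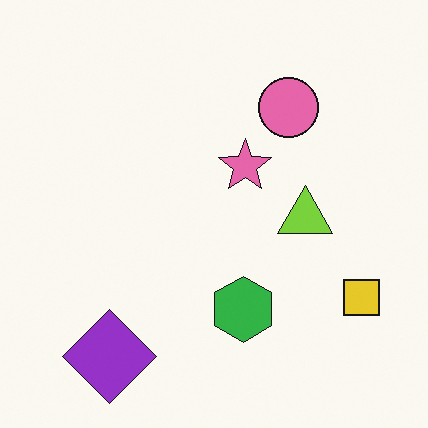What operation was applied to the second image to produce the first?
The first image is the second substantially brightened.

Every pixel — background and shapes alike — is uniformly brightened.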